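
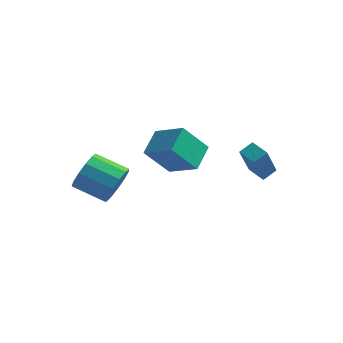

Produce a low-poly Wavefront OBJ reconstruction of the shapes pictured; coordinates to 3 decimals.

v -0.849 -3.227 2.719
v -0.524 -3.787 3.52
v -2.087 -3.773 4.162
v -2.411 -3.213 3.361
v -0.457 -3.231 3.671
v -2.02 -3.217 4.314
v -0.514 -2.674 3.52
v -2.077 -2.66 4.163
v -0.677 -2.292 3.115
v -2.24 -2.278 3.758
v -0.895 -2.207 2.584
v -2.458 -2.193 3.226
v -1.098 -2.446 2.095
v -2.661 -2.432 2.738
v -1.222 -2.933 1.805
v -2.785 -2.919 2.448
v -1.227 -3.513 1.804
v -2.79 -3.499 2.447
v -1.112 -4.003 2.094
v -2.675 -3.989 2.737
v -0.914 -4.246 2.582
v -2.477 -4.232 3.225
v -0.694 -4.166 3.114
v -2.257 -4.152 3.757
v -0.865 0.003 2.949
v -0.8 1.335 3.636
v 0.107 0.703 1.5
v 0.172 2.035 2.187
v 0.648 -0.475 3.733
v 0.713 0.857 4.42
v 1.62 0.225 2.284
v 1.685 1.557 2.971
v 4.22 1.86 1.158
v 4.087 0.769 2.924
v 3.381 2.333 1.387
v 3.248 1.242 3.153
v 4.652 2.438 1.547
v 4.519 1.347 3.313
v 3.813 2.911 1.776
v 3.68 1.82 3.542
f 2 1 5
f 2 5 3
f 3 5 6
f 3 6 4
f 5 1 7
f 5 7 6
f 6 7 8
f 6 8 4
f 7 1 9
f 7 9 8
f 8 9 10
f 8 10 4
f 9 1 11
f 9 11 10
f 10 11 12
f 10 12 4
f 11 1 13
f 11 13 12
f 12 13 14
f 12 14 4
f 13 1 15
f 13 15 14
f 14 15 16
f 14 16 4
f 15 1 17
f 15 17 16
f 16 17 18
f 16 18 4
f 17 1 19
f 17 19 18
f 18 19 20
f 18 20 4
f 19 1 21
f 19 21 20
f 20 21 22
f 20 22 4
f 21 1 23
f 21 23 22
f 22 23 24
f 22 24 4
f 23 1 2
f 23 2 24
f 24 2 3
f 24 3 4
f 26 28 25
f 29 26 25
f 25 28 27
f 27 29 25
f 26 32 28
f 30 26 29
f 30 32 26
f 28 32 27
f 31 29 27
f 27 32 31
f 31 30 29
f 32 30 31
f 34 36 33
f 37 34 33
f 33 36 35
f 35 37 33
f 34 40 36
f 38 34 37
f 38 40 34
f 36 40 35
f 39 37 35
f 35 40 39
f 39 38 37
f 40 38 39



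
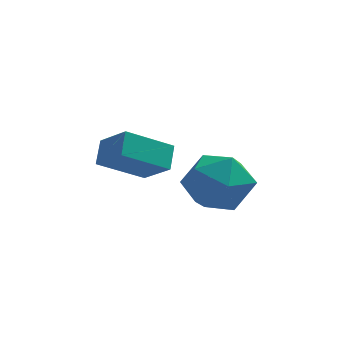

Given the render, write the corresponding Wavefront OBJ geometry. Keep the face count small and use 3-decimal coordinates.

v -0.347 2.942 -1.152
v 0.421 2.311 -0.481
v -0.323 3.574 -0.584
v 0.445 2.943 0.087
v 0.835 3.577 -1.907
v 1.603 2.946 -1.236
v 0.859 4.209 -1.339
v 1.627 3.578 -0.668
v 2.638 2.65 -1.36
v 3.526 2.243 -1.719
v 2.414 1.297 -0.381
v 3.302 0.89 -0.74
v 3.326 1.731 -0.127
v 3.464 2.567 -0.732
v 2.476 0.973 -1.368
v 2.614 1.809 -1.973
v 3.425 1.206 -1.725
v 3.951 1.675 -0.958
v 1.989 1.865 -1.142
v 2.515 2.334 -0.375
f 2 4 1
f 5 2 1
f 1 4 3
f 3 5 1
f 2 8 4
f 6 2 5
f 6 8 2
f 4 8 3
f 7 5 3
f 3 8 7
f 7 6 5
f 8 6 7
f 9 20 14
f 9 14 10
f 9 10 16
f 9 16 19
f 9 19 20
f 10 14 18
f 14 20 13
f 20 19 11
f 19 16 15
f 16 10 17
f 12 18 13
f 12 13 11
f 12 11 15
f 12 15 17
f 12 17 18
f 13 18 14
f 11 13 20
f 15 11 19
f 17 15 16
f 18 17 10



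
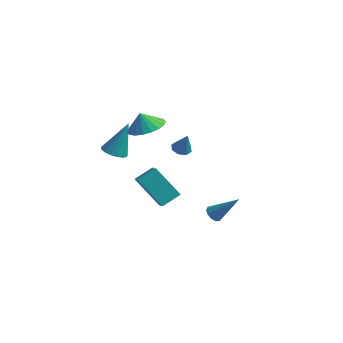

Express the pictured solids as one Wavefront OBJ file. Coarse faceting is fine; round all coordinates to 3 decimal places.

v 1.55 -0.612 -3.561
v 1.953 -0.732 -3.899
v 2.81 -0.208 -2.199
v 1.885 -0.407 -3.932
v 1.688 -0.161 -3.823
v 1.438 -0.086 -3.614
v 1.231 -0.213 -3.385
v 1.146 -0.492 -3.224
v 1.215 -0.817 -3.191
v 1.411 -1.064 -3.3
v 1.661 -1.138 -3.508
v 1.868 -1.011 -3.737
v -2.001 -1.357 2.687
v -1.3 -2.094 2.984
v -2.379 -1.343 3.613
v -1.071 -1.691 3.072
v -1.027 -1.222 3.083
v -1.175 -0.779 3.016
v -1.487 -0.451 2.884
v -1.901 -0.302 2.713
v -2.334 -0.362 2.536
v -2.702 -0.619 2.39
v -2.93 -1.022 2.303
v -2.975 -1.492 2.291
v -2.827 -1.935 2.358
v -2.515 -2.263 2.491
v -2.101 -2.412 2.662
v -1.668 -2.352 2.838
v -0.732 0.154 0.42
v -0.199 0.254 0.245
v -0.328 0.066 1.6
v -0.414 0.621 0.346
v -0.815 0.713 0.49
v -1.167 0.478 0.593
v -1.265 0.053 0.595
v -1.05 -0.313 0.494
v -0.649 -0.406 0.35
v -0.296 -0.171 0.247
v -3.96 0.904 -3.749
v -3.344 1.805 -3.204
v -2.343 0.673 -5.193
v -1.727 1.574 -4.647
v -2.993 -0.554 -2.433
v -2.377 0.347 -1.887
v -1.376 -0.785 -3.876
v -0.76 0.116 -3.331
v -3.697 -1.765 0.413
v -3.092 -1.428 0.124
v -3.263 -0.955 2.267
v -3.354 -1.187 0.08
v -3.695 -1.078 0.112
v -4.036 -1.126 0.213
v -4.299 -1.321 0.36
v -4.425 -1.617 0.519
v -4.384 -1.948 0.653
v -4.185 -2.236 0.732
v -3.875 -2.416 0.739
v -3.524 -2.448 0.67
v -3.213 -2.322 0.542
v -3.012 -2.069 0.385
v -2.969 -1.747 0.234
f 2 1 4
f 2 4 3
f 4 1 5
f 4 5 3
f 5 1 6
f 5 6 3
f 6 1 7
f 6 7 3
f 7 1 8
f 7 8 3
f 8 1 9
f 8 9 3
f 9 1 10
f 9 10 3
f 10 1 11
f 10 11 3
f 11 1 12
f 11 12 3
f 12 1 2
f 12 2 3
f 14 13 16
f 14 16 15
f 16 13 17
f 16 17 15
f 17 13 18
f 17 18 15
f 18 13 19
f 18 19 15
f 19 13 20
f 19 20 15
f 20 13 21
f 20 21 15
f 21 13 22
f 21 22 15
f 22 13 23
f 22 23 15
f 23 13 24
f 23 24 15
f 24 13 25
f 24 25 15
f 25 13 26
f 25 26 15
f 26 13 27
f 26 27 15
f 27 13 28
f 27 28 15
f 28 13 14
f 28 14 15
f 30 29 32
f 30 32 31
f 32 29 33
f 32 33 31
f 33 29 34
f 33 34 31
f 34 29 35
f 34 35 31
f 35 29 36
f 35 36 31
f 36 29 37
f 36 37 31
f 37 29 38
f 37 38 31
f 38 29 30
f 38 30 31
f 40 42 39
f 43 40 39
f 39 42 41
f 41 43 39
f 40 46 42
f 44 40 43
f 44 46 40
f 42 46 41
f 45 43 41
f 41 46 45
f 45 44 43
f 46 44 45
f 48 47 50
f 48 50 49
f 50 47 51
f 50 51 49
f 51 47 52
f 51 52 49
f 52 47 53
f 52 53 49
f 53 47 54
f 53 54 49
f 54 47 55
f 54 55 49
f 55 47 56
f 55 56 49
f 56 47 57
f 56 57 49
f 57 47 58
f 57 58 49
f 58 47 59
f 58 59 49
f 59 47 60
f 59 60 49
f 60 47 61
f 60 61 49
f 61 47 48
f 61 48 49



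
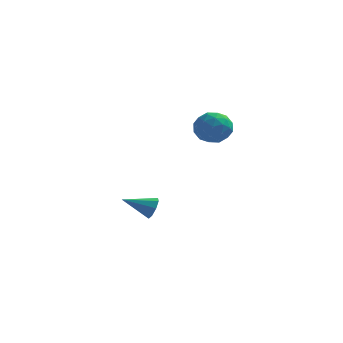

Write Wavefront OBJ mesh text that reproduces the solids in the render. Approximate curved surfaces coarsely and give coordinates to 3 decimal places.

v -0.871 1.203 -4.052
v -0.555 1 -3.426
v -2.469 0.817 -3.368
v -0.688 1.543 -3.432
v -0.929 1.886 -3.801
v -1.136 1.829 -4.317
v -1.188 1.405 -4.678
v -1.054 0.863 -4.671
v -0.813 0.52 -4.302
v -0.606 0.576 -3.786
v 1.685 -1.445 3.113
v 2.306 -0.651 3.449
v 3.034 -2.169 2.331
v 3.655 -1.375 2.667
v 3.264 -2.075 3.364
v 2.431 -1.628 3.847
v 2.909 -1.192 1.933
v 2.076 -0.745 2.416
v 3.062 -0.495 2.72
v 3.282 -1.041 3.604
v 2.058 -1.779 2.176
v 2.278 -2.325 3.06
v 1.877 -0.985 3.349
v 3.463 -1.835 2.431
v 3.233 -2.247 2.84
v 3.598 -1.781 3.038
v 1.951 -1.559 3.583
v 2.316 -1.092 3.781
v 2.879 -1.929 3.731
v 3.024 -1.728 1.999
v 3.389 -1.261 2.197
v 1.742 -1.039 2.742
v 2.107 -0.573 2.94
v 2.461 -0.891 2.049
v 2.687 -0.426 3.118
v 3.479 -0.852 2.659
v 3.041 -0.744 2.228
v 2.551 -0.481 2.512
v 2.816 -0.747 3.638
v 3.608 -1.173 3.179
v 3.379 -1.584 3.588
v 2.889 -1.321 3.872
v 3.26 -0.655 3.21
v 1.732 -1.647 2.601
v 2.524 -2.073 2.142
v 2.451 -1.499 1.908
v 1.961 -1.236 2.192
v 1.861 -1.968 3.121
v 2.653 -2.394 2.662
v 2.789 -2.339 3.268
v 2.299 -2.076 3.552
v 2.08 -2.165 2.57
f 2 1 4
f 2 4 3
f 4 1 5
f 4 5 3
f 5 1 6
f 5 6 3
f 6 1 7
f 6 7 3
f 7 1 8
f 7 8 3
f 8 1 9
f 8 9 3
f 9 1 10
f 9 10 3
f 10 1 2
f 10 2 3
f 11 48 27
f 48 22 51
f 27 51 16
f 48 51 27
f 11 27 23
f 27 16 28
f 23 28 12
f 27 28 23
f 11 23 32
f 23 12 33
f 32 33 18
f 23 33 32
f 11 32 44
f 32 18 47
f 44 47 21
f 32 47 44
f 11 44 48
f 44 21 52
f 48 52 22
f 44 52 48
f 12 28 39
f 28 16 42
f 39 42 20
f 28 42 39
f 16 51 29
f 51 22 50
f 29 50 15
f 51 50 29
f 22 52 49
f 52 21 45
f 49 45 13
f 52 45 49
f 21 47 46
f 47 18 34
f 46 34 17
f 47 34 46
f 18 33 38
f 33 12 35
f 38 35 19
f 33 35 38
f 14 40 26
f 40 20 41
f 26 41 15
f 40 41 26
f 14 26 24
f 26 15 25
f 24 25 13
f 26 25 24
f 14 24 31
f 24 13 30
f 31 30 17
f 24 30 31
f 14 31 36
f 31 17 37
f 36 37 19
f 31 37 36
f 14 36 40
f 36 19 43
f 40 43 20
f 36 43 40
f 15 41 29
f 41 20 42
f 29 42 16
f 41 42 29
f 13 25 49
f 25 15 50
f 49 50 22
f 25 50 49
f 17 30 46
f 30 13 45
f 46 45 21
f 30 45 46
f 19 37 38
f 37 17 34
f 38 34 18
f 37 34 38
f 20 43 39
f 43 19 35
f 39 35 12
f 43 35 39



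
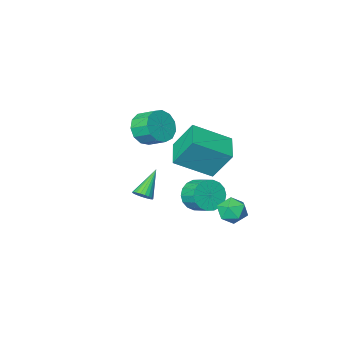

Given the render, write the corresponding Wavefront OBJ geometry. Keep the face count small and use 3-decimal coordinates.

v 1.978 1.902 -1.538
v 2.695 1.717 -0.976
v 2.578 2.712 -0.499
v 1.862 2.898 -1.062
v 2.878 1.895 -1.302
v 2.761 2.89 -0.825
v 2.882 2.074 -1.675
v 2.765 3.069 -1.198
v 2.708 2.219 -2.021
v 2.591 3.214 -1.544
v 2.389 2.301 -2.271
v 2.272 3.297 -1.795
v 1.988 2.305 -2.377
v 1.872 3.3 -1.9
v 1.586 2.228 -2.316
v 1.469 3.224 -1.839
v 1.262 2.088 -2.101
v 1.145 3.083 -1.624
v 1.079 1.91 -1.775
v 0.962 2.905 -1.298
v 1.075 1.731 -1.402
v 0.958 2.726 -0.925
v 1.249 1.586 -1.056
v 1.132 2.581 -0.579
v 1.568 1.503 -0.805
v 1.451 2.499 -0.329
v 1.968 1.5 -0.7
v 1.852 2.495 -0.223
v 2.371 1.576 -0.761
v 2.254 2.572 -0.284
v 1.298 4.595 -1.933
v 1.906 4.031 -2.074
v 0.434 3.589 -1.626
v 1.042 3.025 -1.767
v 1.091 3.537 -1.102
v 1.625 4.159 -1.292
v 0.715 3.461 -2.408
v 1.249 4.083 -2.598
v 1.545 3.33 -2.368
v 1.777 3.377 -1.561
v 0.563 4.243 -2.139
v 0.795 4.29 -1.332
v 2.752 -2.115 -3.514
v 3.165 -2.451 -3.308
v 1.628 -2.725 -2.246
v 3.197 -2.251 -3.184
v 3.152 -2.029 -3.117
v 3.038 -1.821 -3.118
v 2.875 -1.664 -3.188
v 2.69 -1.585 -3.314
v 2.516 -1.598 -3.474
v 2.383 -1.7 -3.642
v 2.314 -1.875 -3.787
v 2.32 -2.09 -3.885
v 2.401 -2.31 -3.918
v 2.543 -2.497 -3.882
v 2.721 -2.617 -3.782
v 2.904 -2.651 -3.636
v 3.061 -2.592 -3.468
v 3.856 0.201 2.75
v 4.415 0.766 2.194
v 4.023 1.665 2.714
v 3.464 1.099 3.27
v 3.94 0.712 1.93
v 3.548 1.611 2.45
v 3.438 0.495 1.926
v 3.046 1.394 2.446
v 3.069 0.185 2.183
v 2.677 1.084 2.704
v 2.949 -0.12 2.621
v 2.558 0.779 3.141
v 3.118 -0.323 3.099
v 2.726 0.576 3.62
v 3.521 -0.36 3.467
v 3.129 0.538 3.987
v 4.03 -0.219 3.607
v 3.638 0.679 4.127
v 4.484 0.055 3.475
v 4.092 0.954 3.995
v 4.738 0.375 3.112
v 4.347 1.274 3.633
v 4.713 0.641 2.635
v 4.321 1.539 3.155
v 0.495 2.612 2.302
v 2.236 1.875 3.368
v 1.28 3.963 1.956
v 3.02 3.226 3.022
v 1.12 1.854 0.758
v 2.86 1.117 1.824
v 1.904 3.205 0.412
v 3.645 2.468 1.478
f 2 1 5
f 2 5 3
f 3 5 6
f 3 6 4
f 5 1 7
f 5 7 6
f 6 7 8
f 6 8 4
f 7 1 9
f 7 9 8
f 8 9 10
f 8 10 4
f 9 1 11
f 9 11 10
f 10 11 12
f 10 12 4
f 11 1 13
f 11 13 12
f 12 13 14
f 12 14 4
f 13 1 15
f 13 15 14
f 14 15 16
f 14 16 4
f 15 1 17
f 15 17 16
f 16 17 18
f 16 18 4
f 17 1 19
f 17 19 18
f 18 19 20
f 18 20 4
f 19 1 21
f 19 21 20
f 20 21 22
f 20 22 4
f 21 1 23
f 21 23 22
f 22 23 24
f 22 24 4
f 23 1 25
f 23 25 24
f 24 25 26
f 24 26 4
f 25 1 27
f 25 27 26
f 26 27 28
f 26 28 4
f 27 1 29
f 27 29 28
f 28 29 30
f 28 30 4
f 29 1 2
f 29 2 30
f 30 2 3
f 30 3 4
f 31 42 36
f 31 36 32
f 31 32 38
f 31 38 41
f 31 41 42
f 32 36 40
f 36 42 35
f 42 41 33
f 41 38 37
f 38 32 39
f 34 40 35
f 34 35 33
f 34 33 37
f 34 37 39
f 34 39 40
f 35 40 36
f 33 35 42
f 37 33 41
f 39 37 38
f 40 39 32
f 44 43 46
f 44 46 45
f 46 43 47
f 46 47 45
f 47 43 48
f 47 48 45
f 48 43 49
f 48 49 45
f 49 43 50
f 49 50 45
f 50 43 51
f 50 51 45
f 51 43 52
f 51 52 45
f 52 43 53
f 52 53 45
f 53 43 54
f 53 54 45
f 54 43 55
f 54 55 45
f 55 43 56
f 55 56 45
f 56 43 57
f 56 57 45
f 57 43 58
f 57 58 45
f 58 43 59
f 58 59 45
f 59 43 44
f 59 44 45
f 61 60 64
f 61 64 62
f 62 64 65
f 62 65 63
f 64 60 66
f 64 66 65
f 65 66 67
f 65 67 63
f 66 60 68
f 66 68 67
f 67 68 69
f 67 69 63
f 68 60 70
f 68 70 69
f 69 70 71
f 69 71 63
f 70 60 72
f 70 72 71
f 71 72 73
f 71 73 63
f 72 60 74
f 72 74 73
f 73 74 75
f 73 75 63
f 74 60 76
f 74 76 75
f 75 76 77
f 75 77 63
f 76 60 78
f 76 78 77
f 77 78 79
f 77 79 63
f 78 60 80
f 78 80 79
f 79 80 81
f 79 81 63
f 80 60 82
f 80 82 81
f 81 82 83
f 81 83 63
f 82 60 61
f 82 61 83
f 83 61 62
f 83 62 63
f 85 87 84
f 88 85 84
f 84 87 86
f 86 88 84
f 85 91 87
f 89 85 88
f 89 91 85
f 87 91 86
f 90 88 86
f 86 91 90
f 90 89 88
f 91 89 90



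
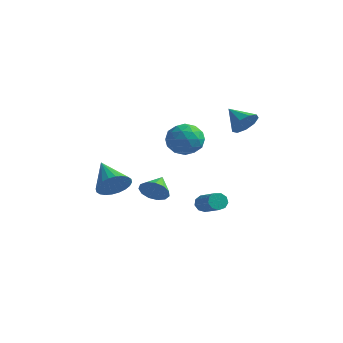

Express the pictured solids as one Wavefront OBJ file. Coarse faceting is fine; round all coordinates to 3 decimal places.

v -3.969 0.819 -0.419
v -3.451 1.673 -0.568
v -2.629 -0.053 -0.752
v -2.111 0.801 -0.901
v -2.421 0.554 0.027
v -3.249 1.093 0.233
v -2.831 0.527 -1.553
v -3.659 1.066 -1.347
v -2.748 1.492 -1.269
v -2.494 1.508 -0.292
v -3.586 0.112 -1.028
v -3.332 0.128 -0.051
v -3.828 1.323 -0.464
v -2.252 0.297 -0.856
v -2.434 0.152 -0.31
v -2.13 0.654 -0.398
v -3.709 0.982 0.007
v -3.404 1.483 -0.081
v -2.799 0.825 0.269
v -2.676 0.137 -1.239
v -2.371 0.638 -1.327
v -3.95 0.966 -0.922
v -3.646 1.468 -1.01
v -3.281 0.795 -1.589
v -3.11 1.718 -0.964
v -2.322 1.205 -1.16
v -2.745 1.045 -1.543
v -3.232 1.362 -1.422
v -2.96 1.728 -0.389
v -2.173 1.215 -0.585
v -2.355 1.07 -0.04
v -2.842 1.387 0.081
v -2.547 1.622 -0.802
v -3.907 0.405 -0.735
v -3.12 -0.108 -0.931
v -3.238 0.233 -1.401
v -3.725 0.55 -1.28
v -3.758 0.415 -0.16
v -2.97 -0.098 -0.356
v -2.848 0.258 0.102
v -3.335 0.575 0.223
v -3.533 -0.002 -0.518
v -1.065 -0.377 -4.018
v -0.768 -0.235 -4.407
v 0.503 -0.941 -3.692
v 0.205 -1.083 -3.302
v -0.768 0.012 -4.161
v 0.502 -0.694 -3.446
v -0.908 0.078 -3.848
v 0.362 -0.628 -3.133
v -1.121 -0.07 -3.614
v 0.149 -0.776 -2.899
v -1.308 -0.361 -3.57
v -0.038 -1.067 -2.854
v -1.382 -0.659 -3.734
v -0.111 -1.365 -3.019
v -1.307 -0.826 -4.032
v -0.036 -1.532 -3.316
v -1.119 -0.782 -4.322
v 0.152 -1.488 -3.607
v -0.906 -0.549 -4.47
v 0.365 -1.255 -3.755
v -0.328 1.893 0.634
v 0.034 1.669 1.3
v -1.432 2.107 1.306
v 0.093 2.202 1.227
v -0.045 2.589 0.877
v -0.315 2.651 0.413
v -0.591 2.358 0.053
v -0.744 1.847 -0.036
v -0.702 1.358 0.19
v -0.485 1.118 0.623
v -0.195 1.242 1.062
v -3.109 -1.572 -3.308
v -2.738 -1.198 -3.884
v -3.391 -0.528 -2.812
v -3.155 -1.248 -4.016
v -3.556 -1.4 -3.924
v -3.816 -1.607 -3.636
v -3.851 -1.803 -3.244
v -3.651 -1.926 -2.873
v -3.278 -1.936 -2.64
v -2.852 -1.831 -2.619
v -2.507 -1.643 -2.817
v -2.354 -1.433 -3.171
v -2.44 -1.267 -3.569
v -3.317 -4.354 -2.041
v -2.82 -4.349 -1.315
v -4.643 -3.606 -1.139
v -2.741 -4.044 -1.452
v -2.75 -3.786 -1.678
v -2.846 -3.615 -1.96
v -3.012 -3.556 -2.254
v -3.226 -3.618 -2.516
v -3.453 -3.793 -2.706
v -3.659 -4.053 -2.794
v -3.813 -4.359 -2.768
v -3.892 -4.663 -2.631
v -3.883 -4.921 -2.404
v -3.788 -5.092 -2.122
v -3.621 -5.151 -1.828
v -3.407 -5.089 -1.566
v -3.18 -4.914 -1.377
v -2.974 -4.654 -1.288
f 1 38 17
f 38 12 41
f 17 41 6
f 38 41 17
f 1 17 13
f 17 6 18
f 13 18 2
f 17 18 13
f 1 13 22
f 13 2 23
f 22 23 8
f 13 23 22
f 1 22 34
f 22 8 37
f 34 37 11
f 22 37 34
f 1 34 38
f 34 11 42
f 38 42 12
f 34 42 38
f 2 18 29
f 18 6 32
f 29 32 10
f 18 32 29
f 6 41 19
f 41 12 40
f 19 40 5
f 41 40 19
f 12 42 39
f 42 11 35
f 39 35 3
f 42 35 39
f 11 37 36
f 37 8 24
f 36 24 7
f 37 24 36
f 8 23 28
f 23 2 25
f 28 25 9
f 23 25 28
f 4 30 16
f 30 10 31
f 16 31 5
f 30 31 16
f 4 16 14
f 16 5 15
f 14 15 3
f 16 15 14
f 4 14 21
f 14 3 20
f 21 20 7
f 14 20 21
f 4 21 26
f 21 7 27
f 26 27 9
f 21 27 26
f 4 26 30
f 26 9 33
f 30 33 10
f 26 33 30
f 5 31 19
f 31 10 32
f 19 32 6
f 31 32 19
f 3 15 39
f 15 5 40
f 39 40 12
f 15 40 39
f 7 20 36
f 20 3 35
f 36 35 11
f 20 35 36
f 9 27 28
f 27 7 24
f 28 24 8
f 27 24 28
f 10 33 29
f 33 9 25
f 29 25 2
f 33 25 29
f 44 43 47
f 44 47 45
f 45 47 48
f 45 48 46
f 47 43 49
f 47 49 48
f 48 49 50
f 48 50 46
f 49 43 51
f 49 51 50
f 50 51 52
f 50 52 46
f 51 43 53
f 51 53 52
f 52 53 54
f 52 54 46
f 53 43 55
f 53 55 54
f 54 55 56
f 54 56 46
f 55 43 57
f 55 57 56
f 56 57 58
f 56 58 46
f 57 43 59
f 57 59 58
f 58 59 60
f 58 60 46
f 59 43 61
f 59 61 60
f 60 61 62
f 60 62 46
f 61 43 44
f 61 44 62
f 62 44 45
f 62 45 46
f 64 63 66
f 64 66 65
f 66 63 67
f 66 67 65
f 67 63 68
f 67 68 65
f 68 63 69
f 68 69 65
f 69 63 70
f 69 70 65
f 70 63 71
f 70 71 65
f 71 63 72
f 71 72 65
f 72 63 73
f 72 73 65
f 73 63 64
f 73 64 65
f 75 74 77
f 75 77 76
f 77 74 78
f 77 78 76
f 78 74 79
f 78 79 76
f 79 74 80
f 79 80 76
f 80 74 81
f 80 81 76
f 81 74 82
f 81 82 76
f 82 74 83
f 82 83 76
f 83 74 84
f 83 84 76
f 84 74 85
f 84 85 76
f 85 74 86
f 85 86 76
f 86 74 75
f 86 75 76
f 88 87 90
f 88 90 89
f 90 87 91
f 90 91 89
f 91 87 92
f 91 92 89
f 92 87 93
f 92 93 89
f 93 87 94
f 93 94 89
f 94 87 95
f 94 95 89
f 95 87 96
f 95 96 89
f 96 87 97
f 96 97 89
f 97 87 98
f 97 98 89
f 98 87 99
f 98 99 89
f 99 87 100
f 99 100 89
f 100 87 101
f 100 101 89
f 101 87 102
f 101 102 89
f 102 87 103
f 102 103 89
f 103 87 104
f 103 104 89
f 104 87 88
f 104 88 89



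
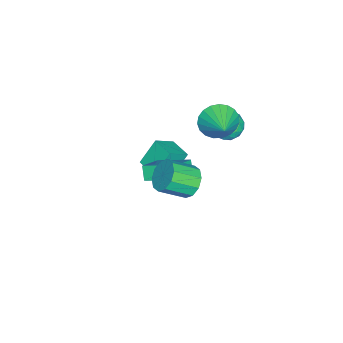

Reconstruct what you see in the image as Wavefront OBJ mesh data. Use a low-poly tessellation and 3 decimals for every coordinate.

v 2.304 0.286 1.073
v 3.039 0.285 0.519
v 3.71 -0.888 1.413
v 2.976 -0.886 1.967
v 3.135 0.658 0.937
v 3.806 -0.514 1.831
v 2.913 0.89 1.407
v 3.585 -0.283 2.301
v 2.459 0.89 1.749
v 3.131 -0.282 2.643
v 1.946 0.661 1.833
v 2.618 -0.512 2.727
v 1.57 0.288 1.627
v 2.241 -0.885 2.521
v 1.474 -0.086 1.209
v 2.145 -1.258 2.103
v 1.695 -0.317 0.739
v 2.367 -1.49 1.633
v 2.149 -0.318 0.397
v 2.821 -1.49 1.291
v 2.662 -0.088 0.313
v 3.334 -1.261 1.207
v -4.369 0.743 -0.081
v -3.738 1.08 0.555
v -3.242 -0.06 -0.775
v -2.611 0.277 -0.139
v -3.286 -0.341 0.139
v -3.983 0.155 0.568
v -2.997 0.865 -0.788
v -3.694 1.361 -0.359
v -2.89 1.155 0.118
v -3.068 0.41 0.69
v -3.912 0.61 -0.91
v -4.09 -0.135 -0.338
v -4.152 0.982 0.298
v -2.828 0.038 -0.518
v -3.225 -0.325 -0.354
v -2.853 -0.127 0.019
v -4.296 0.438 0.306
v -3.925 0.636 0.679
v -3.66 -0.199 0.435
v -3.055 0.384 -0.899
v -2.684 0.582 -0.526
v -4.127 1.147 -0.239
v -3.755 1.345 0.134
v -3.32 1.219 -0.655
v -3.283 1.224 0.414
v -2.621 0.752 0.006
v -2.848 1.098 -0.375
v -3.257 1.39 -0.122
v -3.388 0.786 0.751
v -2.726 0.314 0.343
v -3.122 -0.049 0.507
v -3.532 0.242 0.759
v -2.89 0.83 0.494
v -4.254 0.706 -0.563
v -3.592 0.234 -0.971
v -3.448 0.778 -0.979
v -3.858 1.069 -0.727
v -4.359 0.268 -0.226
v -3.697 -0.204 -0.634
v -3.723 -0.37 -0.098
v -4.132 -0.078 0.155
v -4.09 0.19 -0.714
v 0.959 -2.586 0.04
v 1.022 -0.814 0.751
v -0.331 -2.219 -0.758
v -0.267 -0.448 -0.046
v 1.447 -2.332 -0.634
v 1.511 -0.561 0.078
v 0.158 -1.966 -1.431
v 0.221 -0.194 -0.72
v -1.776 0.52 1.974
v -1.154 0.031 1.253
v -0.524 1.18 2.606
v -1.251 0.413 1.047
v -1.44 0.814 1.001
v -1.686 1.164 1.124
v -1.948 1.402 1.393
v -2.18 1.488 1.763
v -2.342 1.406 2.169
v -2.406 1.172 2.542
v -2.362 0.824 2.816
v -2.216 0.424 2.944
v -1.994 0.04 2.905
v -1.734 -0.26 2.705
v -1.481 -0.426 2.378
v -1.28 -0.428 1.982
v -1.164 -0.266 1.584
v -2.888 -3.999 -4.205
v -3.657 -3.375 -2.86
v -3.837 -3.317 -5.064
v -4.606 -2.693 -3.719
v -2.114 -2.967 -4.241
v -2.883 -2.343 -2.896
v -3.063 -2.285 -5.1
v -3.832 -1.661 -3.755
f 2 1 5
f 2 5 3
f 3 5 6
f 3 6 4
f 5 1 7
f 5 7 6
f 6 7 8
f 6 8 4
f 7 1 9
f 7 9 8
f 8 9 10
f 8 10 4
f 9 1 11
f 9 11 10
f 10 11 12
f 10 12 4
f 11 1 13
f 11 13 12
f 12 13 14
f 12 14 4
f 13 1 15
f 13 15 14
f 14 15 16
f 14 16 4
f 15 1 17
f 15 17 16
f 16 17 18
f 16 18 4
f 17 1 19
f 17 19 18
f 18 19 20
f 18 20 4
f 19 1 21
f 19 21 20
f 20 21 22
f 20 22 4
f 21 1 2
f 21 2 22
f 22 2 3
f 22 3 4
f 23 60 39
f 60 34 63
f 39 63 28
f 60 63 39
f 23 39 35
f 39 28 40
f 35 40 24
f 39 40 35
f 23 35 44
f 35 24 45
f 44 45 30
f 35 45 44
f 23 44 56
f 44 30 59
f 56 59 33
f 44 59 56
f 23 56 60
f 56 33 64
f 60 64 34
f 56 64 60
f 24 40 51
f 40 28 54
f 51 54 32
f 40 54 51
f 28 63 41
f 63 34 62
f 41 62 27
f 63 62 41
f 34 64 61
f 64 33 57
f 61 57 25
f 64 57 61
f 33 59 58
f 59 30 46
f 58 46 29
f 59 46 58
f 30 45 50
f 45 24 47
f 50 47 31
f 45 47 50
f 26 52 38
f 52 32 53
f 38 53 27
f 52 53 38
f 26 38 36
f 38 27 37
f 36 37 25
f 38 37 36
f 26 36 43
f 36 25 42
f 43 42 29
f 36 42 43
f 26 43 48
f 43 29 49
f 48 49 31
f 43 49 48
f 26 48 52
f 48 31 55
f 52 55 32
f 48 55 52
f 27 53 41
f 53 32 54
f 41 54 28
f 53 54 41
f 25 37 61
f 37 27 62
f 61 62 34
f 37 62 61
f 29 42 58
f 42 25 57
f 58 57 33
f 42 57 58
f 31 49 50
f 49 29 46
f 50 46 30
f 49 46 50
f 32 55 51
f 55 31 47
f 51 47 24
f 55 47 51
f 66 68 65
f 69 66 65
f 65 68 67
f 67 69 65
f 66 72 68
f 70 66 69
f 70 72 66
f 68 72 67
f 71 69 67
f 67 72 71
f 71 70 69
f 72 70 71
f 74 73 76
f 74 76 75
f 76 73 77
f 76 77 75
f 77 73 78
f 77 78 75
f 78 73 79
f 78 79 75
f 79 73 80
f 79 80 75
f 80 73 81
f 80 81 75
f 81 73 82
f 81 82 75
f 82 73 83
f 82 83 75
f 83 73 84
f 83 84 75
f 84 73 85
f 84 85 75
f 85 73 86
f 85 86 75
f 86 73 87
f 86 87 75
f 87 73 88
f 87 88 75
f 88 73 89
f 88 89 75
f 89 73 74
f 89 74 75
f 91 93 90
f 94 91 90
f 90 93 92
f 92 94 90
f 91 97 93
f 95 91 94
f 95 97 91
f 93 97 92
f 96 94 92
f 92 97 96
f 96 95 94
f 97 95 96



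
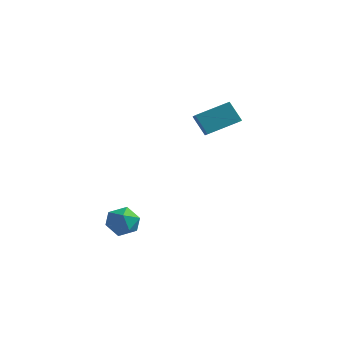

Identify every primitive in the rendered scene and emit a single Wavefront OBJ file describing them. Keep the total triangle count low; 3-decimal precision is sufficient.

v 2.064 -3.322 -2.838
v 2.439 -2.997 -2.294
v 2.241 -4.383 -2.326
v 2.616 -4.058 -1.782
v 1.89 -3.953 -1.843
v 1.78 -3.297 -2.159
v 2.9 -4.083 -2.461
v 2.79 -3.427 -2.777
v 2.955 -3.467 -2.061
v 2.331 -3.387 -1.679
v 2.349 -3.993 -2.941
v 1.725 -3.913 -2.559
v 3.083 0.795 0.741
v 2.498 0.836 1.587
v 3.952 1.846 1.29
v 3.367 1.887 2.137
v 3.593 0.173 1.123
v 3.008 0.214 1.97
v 4.462 1.224 1.673
v 3.877 1.265 2.519
f 1 12 6
f 1 6 2
f 1 2 8
f 1 8 11
f 1 11 12
f 2 6 10
f 6 12 5
f 12 11 3
f 11 8 7
f 8 2 9
f 4 10 5
f 4 5 3
f 4 3 7
f 4 7 9
f 4 9 10
f 5 10 6
f 3 5 12
f 7 3 11
f 9 7 8
f 10 9 2
f 14 16 13
f 17 14 13
f 13 16 15
f 15 17 13
f 14 20 16
f 18 14 17
f 18 20 14
f 16 20 15
f 19 17 15
f 15 20 19
f 19 18 17
f 20 18 19



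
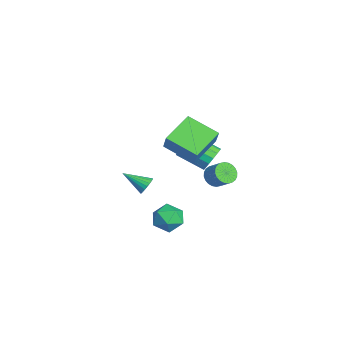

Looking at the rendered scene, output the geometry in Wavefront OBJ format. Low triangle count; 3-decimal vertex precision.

v -3.255 0.133 -0.068
v -2.538 0.164 1.076
v -2.025 1.684 -0.881
v -1.308 1.715 0.262
v -1.892 -1.375 -0.882
v -1.175 -1.344 0.261
v -0.662 0.176 -1.696
v 0.055 0.207 -0.552
v 2.241 0.787 -0.875
v 2.628 1.042 -1.44
v 3.345 1.527 -0.729
v 2.959 1.273 -0.165
v 2.443 1.255 -1.398
v 3.161 1.74 -0.688
v 2.228 1.396 -1.277
v 2.945 1.882 -0.567
v 2.014 1.445 -1.095
v 2.732 1.931 -0.385
v 1.835 1.394 -0.88
v 2.553 1.879 -0.17
v 1.718 1.25 -0.663
v 2.436 1.736 0.047
v 1.681 1.036 -0.479
v 2.398 1.522 0.231
v 1.729 0.784 -0.355
v 2.446 1.27 0.355
v 1.855 0.533 -0.311
v 2.572 1.018 0.4
v 2.039 0.32 -0.352
v 2.757 0.805 0.358
v 2.255 0.178 -0.473
v 2.972 0.664 0.237
v 2.468 0.129 -0.655
v 3.186 0.615 0.055
v 2.647 0.181 -0.87
v 3.365 0.666 -0.16
v 2.764 0.324 -1.087
v 3.482 0.81 -0.377
v 2.802 0.538 -1.271
v 3.519 1.024 -0.561
v 2.754 0.79 -1.395
v 3.471 1.276 -0.685
v 2.901 -1.897 -3.059
v 3.499 -1.221 -2.607
v 4.141 -2.959 -3.113
v 4.739 -2.283 -2.661
v 3.984 -2.712 -2.147
v 3.217 -2.055 -2.114
v 4.423 -2.125 -3.606
v 3.656 -1.468 -3.573
v 4.44 -1.362 -2.946
v 4.168 -1.725 -2.044
v 3.472 -2.455 -3.676
v 3.2 -2.818 -2.774
v -2.963 1.684 -3.042
v -2.547 1.897 -2.273
v -3.421 0.408 -1.389
v -3.837 0.196 -2.158
v -2.946 2.137 -2.264
v -3.821 0.648 -1.38
v -3.35 2.255 -2.464
v -4.224 0.766 -1.58
v -3.65 2.221 -2.819
v -4.525 0.732 -1.934
v -3.766 2.043 -3.233
v -4.64 0.554 -2.349
v -3.667 1.769 -3.597
v -4.541 0.28 -2.712
v -3.379 1.472 -3.811
v -4.253 -0.017 -2.927
v -2.979 1.232 -3.82
v -3.854 -0.257 -2.936
v -2.576 1.114 -3.62
v -3.45 -0.375 -2.736
v -2.275 1.148 -3.266
v -3.15 -0.341 -2.381
v -2.16 1.326 -2.851
v -3.034 -0.163 -1.967
v -2.259 1.6 -2.488
v -3.133 0.111 -1.603
v 2.158 -2.976 -1.294
v 2.672 -3.024 -0.968
v 1.542 -4.224 -0.506
v 2.533 -2.866 -0.825
v 2.33 -2.727 -0.764
v 2.097 -2.631 -0.795
v 1.875 -2.594 -0.911
v 1.702 -2.624 -1.094
v 1.607 -2.715 -1.311
v 1.608 -2.85 -1.526
v 1.704 -3.008 -1.7
v 1.879 -3.159 -1.804
v 2.102 -3.279 -1.82
v 2.334 -3.347 -1.745
v 2.537 -3.35 -1.592
v 2.673 -3.289 -1.387
v 2.721 -3.173 -1.166
f 2 4 1
f 5 2 1
f 1 4 3
f 3 5 1
f 2 8 4
f 6 2 5
f 6 8 2
f 4 8 3
f 7 5 3
f 3 8 7
f 7 6 5
f 8 6 7
f 10 9 13
f 10 13 11
f 11 13 14
f 11 14 12
f 13 9 15
f 13 15 14
f 14 15 16
f 14 16 12
f 15 9 17
f 15 17 16
f 16 17 18
f 16 18 12
f 17 9 19
f 17 19 18
f 18 19 20
f 18 20 12
f 19 9 21
f 19 21 20
f 20 21 22
f 20 22 12
f 21 9 23
f 21 23 22
f 22 23 24
f 22 24 12
f 23 9 25
f 23 25 24
f 24 25 26
f 24 26 12
f 25 9 27
f 25 27 26
f 26 27 28
f 26 28 12
f 27 9 29
f 27 29 28
f 28 29 30
f 28 30 12
f 29 9 31
f 29 31 30
f 30 31 32
f 30 32 12
f 31 9 33
f 31 33 32
f 32 33 34
f 32 34 12
f 33 9 35
f 33 35 34
f 34 35 36
f 34 36 12
f 35 9 37
f 35 37 36
f 36 37 38
f 36 38 12
f 37 9 39
f 37 39 38
f 38 39 40
f 38 40 12
f 39 9 41
f 39 41 40
f 40 41 42
f 40 42 12
f 41 9 10
f 41 10 42
f 42 10 11
f 42 11 12
f 43 54 48
f 43 48 44
f 43 44 50
f 43 50 53
f 43 53 54
f 44 48 52
f 48 54 47
f 54 53 45
f 53 50 49
f 50 44 51
f 46 52 47
f 46 47 45
f 46 45 49
f 46 49 51
f 46 51 52
f 47 52 48
f 45 47 54
f 49 45 53
f 51 49 50
f 52 51 44
f 56 55 59
f 56 59 57
f 57 59 60
f 57 60 58
f 59 55 61
f 59 61 60
f 60 61 62
f 60 62 58
f 61 55 63
f 61 63 62
f 62 63 64
f 62 64 58
f 63 55 65
f 63 65 64
f 64 65 66
f 64 66 58
f 65 55 67
f 65 67 66
f 66 67 68
f 66 68 58
f 67 55 69
f 67 69 68
f 68 69 70
f 68 70 58
f 69 55 71
f 69 71 70
f 70 71 72
f 70 72 58
f 71 55 73
f 71 73 72
f 72 73 74
f 72 74 58
f 73 55 75
f 73 75 74
f 74 75 76
f 74 76 58
f 75 55 77
f 75 77 76
f 76 77 78
f 76 78 58
f 77 55 79
f 77 79 78
f 78 79 80
f 78 80 58
f 79 55 56
f 79 56 80
f 80 56 57
f 80 57 58
f 82 81 84
f 82 84 83
f 84 81 85
f 84 85 83
f 85 81 86
f 85 86 83
f 86 81 87
f 86 87 83
f 87 81 88
f 87 88 83
f 88 81 89
f 88 89 83
f 89 81 90
f 89 90 83
f 90 81 91
f 90 91 83
f 91 81 92
f 91 92 83
f 92 81 93
f 92 93 83
f 93 81 94
f 93 94 83
f 94 81 95
f 94 95 83
f 95 81 96
f 95 96 83
f 96 81 97
f 96 97 83
f 97 81 82
f 97 82 83



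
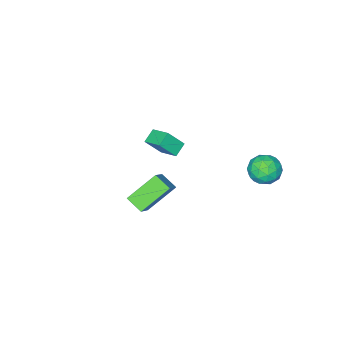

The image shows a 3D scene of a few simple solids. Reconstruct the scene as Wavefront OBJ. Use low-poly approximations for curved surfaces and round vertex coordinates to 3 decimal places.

v -2.345 -4.387 -2.183
v -1.653 -4.838 -1.205
v -2.322 -3.237 -1.67
v -1.629 -3.688 -0.692
v -1.631 -4.212 -2.608
v -0.938 -4.663 -1.63
v -1.607 -3.062 -2.095
v -0.915 -3.513 -1.117
v -3.172 2.108 -1.453
v -2.518 2.334 -0.856
v -3.602 1.006 -0.564
v -2.948 1.232 0.033
v -3.663 1.788 -0.094
v -3.397 2.469 -0.643
v -2.723 0.871 -0.777
v -2.457 1.552 -1.326
v -2.24 1.57 -0.437
v -2.821 2.137 -0.016
v -3.299 1.203 -1.404
v -3.88 1.77 -0.983
v -2.807 2.318 -1.232
v -3.313 1.022 -0.188
v -3.733 1.349 -0.262
v -3.349 1.482 0.089
v -3.324 2.397 -1.108
v -2.939 2.53 -0.756
v -3.613 2.209 -0.309
v -3.181 0.81 -0.664
v -2.796 0.943 -0.312
v -2.771 1.858 -1.509
v -2.387 1.991 -1.158
v -2.507 1.131 -1.111
v -2.259 2.002 -0.635
v -2.512 1.354 -0.113
v -2.38 1.141 -0.589
v -2.223 1.542 -0.912
v -2.601 2.335 -0.387
v -2.854 1.687 0.135
v -3.274 2.013 0.06
v -3.118 2.414 -0.263
v -2.438 1.885 -0.142
v -3.266 1.653 -1.555
v -3.519 1.005 -1.033
v -3.002 0.926 -1.157
v -2.846 1.327 -1.48
v -3.608 1.986 -1.307
v -3.861 1.338 -0.785
v -3.897 1.798 -0.508
v -3.74 2.199 -0.831
v -3.682 1.455 -1.278
v 1.711 0.619 0.266
v 1.811 -0.252 0.703
v 2.614 1.193 1.199
v 2.714 0.322 1.637
v 3.126 0.218 -0.857
v 3.226 -0.653 -0.419
v 4.029 0.792 0.077
v 4.129 -0.079 0.514
f 2 4 1
f 5 2 1
f 1 4 3
f 3 5 1
f 2 8 4
f 6 2 5
f 6 8 2
f 4 8 3
f 7 5 3
f 3 8 7
f 7 6 5
f 8 6 7
f 9 46 25
f 46 20 49
f 25 49 14
f 46 49 25
f 9 25 21
f 25 14 26
f 21 26 10
f 25 26 21
f 9 21 30
f 21 10 31
f 30 31 16
f 21 31 30
f 9 30 42
f 30 16 45
f 42 45 19
f 30 45 42
f 9 42 46
f 42 19 50
f 46 50 20
f 42 50 46
f 10 26 37
f 26 14 40
f 37 40 18
f 26 40 37
f 14 49 27
f 49 20 48
f 27 48 13
f 49 48 27
f 20 50 47
f 50 19 43
f 47 43 11
f 50 43 47
f 19 45 44
f 45 16 32
f 44 32 15
f 45 32 44
f 16 31 36
f 31 10 33
f 36 33 17
f 31 33 36
f 12 38 24
f 38 18 39
f 24 39 13
f 38 39 24
f 12 24 22
f 24 13 23
f 22 23 11
f 24 23 22
f 12 22 29
f 22 11 28
f 29 28 15
f 22 28 29
f 12 29 34
f 29 15 35
f 34 35 17
f 29 35 34
f 12 34 38
f 34 17 41
f 38 41 18
f 34 41 38
f 13 39 27
f 39 18 40
f 27 40 14
f 39 40 27
f 11 23 47
f 23 13 48
f 47 48 20
f 23 48 47
f 15 28 44
f 28 11 43
f 44 43 19
f 28 43 44
f 17 35 36
f 35 15 32
f 36 32 16
f 35 32 36
f 18 41 37
f 41 17 33
f 37 33 10
f 41 33 37
f 52 54 51
f 55 52 51
f 51 54 53
f 53 55 51
f 52 58 54
f 56 52 55
f 56 58 52
f 54 58 53
f 57 55 53
f 53 58 57
f 57 56 55
f 58 56 57



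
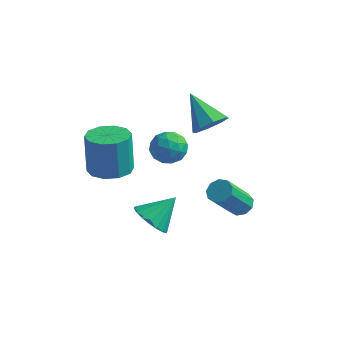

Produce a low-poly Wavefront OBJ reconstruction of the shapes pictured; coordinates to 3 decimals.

v -3.21 -2.481 1.63
v -2.229 -2.536 1.748
v -2.448 -2.274 3.689
v -3.43 -2.219 3.57
v -2.375 -1.95 1.653
v -2.595 -1.688 3.593
v -2.84 -1.566 1.548
v -3.06 -1.304 3.488
v -3.447 -1.532 1.475
v -3.667 -1.27 3.415
v -3.963 -1.861 1.461
v -4.183 -1.599 3.401
v -4.192 -2.426 1.511
v -4.411 -2.164 3.452
v -4.045 -3.012 1.607
v -4.265 -2.75 3.547
v -3.58 -3.396 1.712
v -3.8 -3.134 3.652
v -2.973 -3.43 1.785
v -3.193 -3.168 3.725
v -2.457 -3.101 1.799
v -2.677 -2.839 3.739
v -1.066 2.693 1.588
v -0.533 3.389 1.793
v -2.434 3.387 2.792
v -0.941 3.52 1.254
v -1.422 3.166 0.91
v -1.695 2.536 0.964
v -1.599 1.998 1.383
v -1.191 1.867 1.922
v -0.709 2.22 2.266
v -0.437 2.851 2.212
v 0.842 1.815 -2.433
v 1.351 2.047 -2.122
v 0.887 0.838 -0.456
v 0.378 0.605 -0.767
v 0.999 2.295 -2.04
v 0.535 1.086 -0.375
v 0.574 2.318 -2.142
v 0.11 1.109 -0.476
v 0.274 2.105 -2.38
v -0.19 0.896 -0.714
v 0.24 1.757 -2.643
v -0.224 0.548 -0.977
v 0.488 1.435 -2.807
v 0.023 0.226 -1.141
v 0.901 1.291 -2.796
v 0.437 0.082 -1.131
v 1.287 1.392 -2.616
v 0.822 0.183 -0.95
v 1.464 1.691 -2.349
v 1 0.482 -0.684
v -3.795 3.108 -1.518
v -3.336 3.749 -1.034
v -3.144 2.031 -0.706
v -2.685 2.672 -0.222
v -3.602 2.588 -0.127
v -4.004 3.254 -0.628
v -2.476 2.526 -1.112
v -2.878 3.192 -1.613
v -2.521 3.39 -0.783
v -3.217 3.428 -0.174
v -3.263 2.352 -1.566
v -3.959 2.39 -0.957
v -3.622 3.523 -1.347
v -2.858 2.257 -0.393
v -3.396 2.208 -0.337
v -3.127 2.585 -0.052
v -4.015 3.232 -1.108
v -3.745 3.609 -0.824
v -3.902 2.927 -0.291
v -2.735 2.171 -0.916
v -2.465 2.548 -0.632
v -3.353 3.195 -1.688
v -3.084 3.572 -1.403
v -2.578 2.853 -1.449
v -2.874 3.689 -0.915
v -2.491 3.056 -0.438
v -2.368 2.97 -0.961
v -2.605 3.361 -1.256
v -3.283 3.712 -0.557
v -2.9 3.079 -0.08
v -3.439 3.029 -0.024
v -3.675 3.42 -0.319
v -2.804 3.5 -0.41
v -3.58 2.701 -1.66
v -3.197 2.068 -1.183
v -2.805 2.36 -1.421
v -3.041 2.751 -1.716
v -3.989 2.724 -1.302
v -3.606 2.091 -0.825
v -3.875 2.419 -0.484
v -4.112 2.81 -0.779
v -3.676 2.28 -1.33
v -1.593 -1.986 -1.511
v -1.159 -1.526 -2.234
v -0.887 -1.014 -0.469
v -1.525 -1.309 -2.188
v -1.904 -1.226 -2.009
v -2.221 -1.293 -1.731
v -2.414 -1.498 -1.409
v -2.444 -1.799 -1.108
v -2.306 -2.138 -0.886
v -2.027 -2.446 -0.789
v -1.661 -2.663 -0.834
v -1.283 -2.746 -1.013
v -0.965 -2.678 -1.291
v -0.772 -2.473 -1.613
v -0.742 -2.172 -1.914
v -0.88 -1.834 -2.136
f 2 1 5
f 2 5 3
f 3 5 6
f 3 6 4
f 5 1 7
f 5 7 6
f 6 7 8
f 6 8 4
f 7 1 9
f 7 9 8
f 8 9 10
f 8 10 4
f 9 1 11
f 9 11 10
f 10 11 12
f 10 12 4
f 11 1 13
f 11 13 12
f 12 13 14
f 12 14 4
f 13 1 15
f 13 15 14
f 14 15 16
f 14 16 4
f 15 1 17
f 15 17 16
f 16 17 18
f 16 18 4
f 17 1 19
f 17 19 18
f 18 19 20
f 18 20 4
f 19 1 21
f 19 21 20
f 20 21 22
f 20 22 4
f 21 1 2
f 21 2 22
f 22 2 3
f 22 3 4
f 24 23 26
f 24 26 25
f 26 23 27
f 26 27 25
f 27 23 28
f 27 28 25
f 28 23 29
f 28 29 25
f 29 23 30
f 29 30 25
f 30 23 31
f 30 31 25
f 31 23 32
f 31 32 25
f 32 23 24
f 32 24 25
f 34 33 37
f 34 37 35
f 35 37 38
f 35 38 36
f 37 33 39
f 37 39 38
f 38 39 40
f 38 40 36
f 39 33 41
f 39 41 40
f 40 41 42
f 40 42 36
f 41 33 43
f 41 43 42
f 42 43 44
f 42 44 36
f 43 33 45
f 43 45 44
f 44 45 46
f 44 46 36
f 45 33 47
f 45 47 46
f 46 47 48
f 46 48 36
f 47 33 49
f 47 49 48
f 48 49 50
f 48 50 36
f 49 33 51
f 49 51 50
f 50 51 52
f 50 52 36
f 51 33 34
f 51 34 52
f 52 34 35
f 52 35 36
f 53 90 69
f 90 64 93
f 69 93 58
f 90 93 69
f 53 69 65
f 69 58 70
f 65 70 54
f 69 70 65
f 53 65 74
f 65 54 75
f 74 75 60
f 65 75 74
f 53 74 86
f 74 60 89
f 86 89 63
f 74 89 86
f 53 86 90
f 86 63 94
f 90 94 64
f 86 94 90
f 54 70 81
f 70 58 84
f 81 84 62
f 70 84 81
f 58 93 71
f 93 64 92
f 71 92 57
f 93 92 71
f 64 94 91
f 94 63 87
f 91 87 55
f 94 87 91
f 63 89 88
f 89 60 76
f 88 76 59
f 89 76 88
f 60 75 80
f 75 54 77
f 80 77 61
f 75 77 80
f 56 82 68
f 82 62 83
f 68 83 57
f 82 83 68
f 56 68 66
f 68 57 67
f 66 67 55
f 68 67 66
f 56 66 73
f 66 55 72
f 73 72 59
f 66 72 73
f 56 73 78
f 73 59 79
f 78 79 61
f 73 79 78
f 56 78 82
f 78 61 85
f 82 85 62
f 78 85 82
f 57 83 71
f 83 62 84
f 71 84 58
f 83 84 71
f 55 67 91
f 67 57 92
f 91 92 64
f 67 92 91
f 59 72 88
f 72 55 87
f 88 87 63
f 72 87 88
f 61 79 80
f 79 59 76
f 80 76 60
f 79 76 80
f 62 85 81
f 85 61 77
f 81 77 54
f 85 77 81
f 96 95 98
f 96 98 97
f 98 95 99
f 98 99 97
f 99 95 100
f 99 100 97
f 100 95 101
f 100 101 97
f 101 95 102
f 101 102 97
f 102 95 103
f 102 103 97
f 103 95 104
f 103 104 97
f 104 95 105
f 104 105 97
f 105 95 106
f 105 106 97
f 106 95 107
f 106 107 97
f 107 95 108
f 107 108 97
f 108 95 109
f 108 109 97
f 109 95 110
f 109 110 97
f 110 95 96
f 110 96 97



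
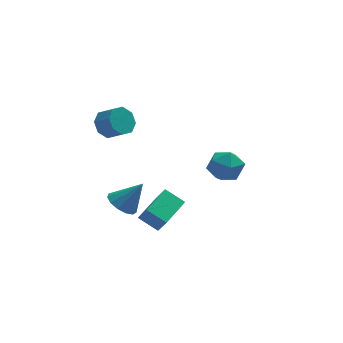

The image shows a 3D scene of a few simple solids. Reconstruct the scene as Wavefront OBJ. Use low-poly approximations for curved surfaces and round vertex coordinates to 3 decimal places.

v -3.205 0.022 -4.237
v -2.646 0.74 -4.652
v -2.035 -0.002 -2.703
v -3.041 1.003 -4.347
v -3.487 0.954 -4.007
v -3.844 0.609 -3.74
v -3.999 0.079 -3.631
v -3.901 -0.47 -3.714
v -3.583 -0.862 -3.964
v -3.144 -0.974 -4.3
v -2.725 -0.769 -4.616
v -2.459 -0.313 -4.812
v -2.429 0.25 -4.826
v -2.919 -3.937 -2.5
v -2.552 -4.423 -1.548
v -1.648 -2.348 -2.181
v -1.281 -2.833 -1.229
v -1.959 -4.567 -3.191
v -1.592 -5.052 -2.239
v -0.688 -2.977 -2.872
v -0.321 -3.463 -1.92
v -3.984 -0.52 2.705
v -3.534 -0.806 1.931
v -2.826 -1.506 2.601
v -3.276 -1.22 3.375
v -3.234 -0.221 2.224
v -2.526 -0.922 2.894
v -3.373 0.188 2.799
v -2.665 -0.512 3.469
v -3.87 0.183 3.319
v -3.162 -0.517 3.989
v -4.434 -0.234 3.479
v -3.726 -0.934 4.149
v -4.734 -0.818 3.186
v -4.026 -1.519 3.856
v -4.595 -1.228 2.611
v -3.887 -1.928 3.281
v -4.098 -1.223 2.091
v -3.39 -1.923 2.761
v 2.285 1.554 -1.736
v 3.429 1.517 -2.014
v 2.011 -0.097 -2.646
v 3.155 -0.134 -2.924
v 2.816 -0.275 -1.805
v 2.985 0.746 -1.242
v 2.455 0.674 -3.418
v 2.624 1.695 -2.855
v 3.534 0.974 -3.053
v 3.757 0.387 -2.056
v 1.683 1.033 -2.604
v 1.906 0.446 -1.607
f 2 1 4
f 2 4 3
f 4 1 5
f 4 5 3
f 5 1 6
f 5 6 3
f 6 1 7
f 6 7 3
f 7 1 8
f 7 8 3
f 8 1 9
f 8 9 3
f 9 1 10
f 9 10 3
f 10 1 11
f 10 11 3
f 11 1 12
f 11 12 3
f 12 1 13
f 12 13 3
f 13 1 2
f 13 2 3
f 15 17 14
f 18 15 14
f 14 17 16
f 16 18 14
f 15 21 17
f 19 15 18
f 19 21 15
f 17 21 16
f 20 18 16
f 16 21 20
f 20 19 18
f 21 19 20
f 23 22 26
f 23 26 24
f 24 26 27
f 24 27 25
f 26 22 28
f 26 28 27
f 27 28 29
f 27 29 25
f 28 22 30
f 28 30 29
f 29 30 31
f 29 31 25
f 30 22 32
f 30 32 31
f 31 32 33
f 31 33 25
f 32 22 34
f 32 34 33
f 33 34 35
f 33 35 25
f 34 22 36
f 34 36 35
f 35 36 37
f 35 37 25
f 36 22 38
f 36 38 37
f 37 38 39
f 37 39 25
f 38 22 23
f 38 23 39
f 39 23 24
f 39 24 25
f 40 51 45
f 40 45 41
f 40 41 47
f 40 47 50
f 40 50 51
f 41 45 49
f 45 51 44
f 51 50 42
f 50 47 46
f 47 41 48
f 43 49 44
f 43 44 42
f 43 42 46
f 43 46 48
f 43 48 49
f 44 49 45
f 42 44 51
f 46 42 50
f 48 46 47
f 49 48 41



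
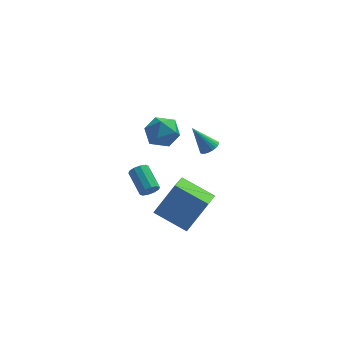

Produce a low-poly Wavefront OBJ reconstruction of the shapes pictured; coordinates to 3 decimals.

v -0.128 3.709 -0.906
v 0.177 3.286 -0.61
v -1.032 4.031 0.486
v 0.309 3.475 -0.568
v 0.374 3.699 -0.577
v 0.363 3.925 -0.636
v 0.277 4.119 -0.737
v 0.13 4.249 -0.863
v -0.057 4.298 -0.996
v -0.255 4.257 -1.115
v -0.433 4.133 -1.202
v -0.565 3.944 -1.244
v -0.63 3.719 -1.234
v -0.619 3.493 -1.175
v -0.533 3.3 -1.074
v -0.385 3.169 -0.948
v -0.199 3.12 -0.815
v -0.001 3.161 -0.697
v -3.359 3.751 0.589
v -2.349 4.05 0.724
v -2.991 2.21 1.256
v -1.981 2.509 1.391
v -2.748 2.948 1.98
v -2.975 3.9 1.568
v -2.365 2.36 0.412
v -2.592 3.312 -0
v -1.735 3.19 0.614
v -1.971 3.554 1.584
v -3.369 2.706 0.396
v -3.605 3.07 1.366
v -3.712 -3.949 2.212
v -3.361 -4.017 2.603
v -3.856 -2.799 3.259
v -4.208 -2.731 2.868
v -3.22 -3.835 2.371
v -3.715 -2.616 3.027
v -3.267 -3.696 2.078
v -3.762 -2.477 2.734
v -3.484 -3.654 1.836
v -3.979 -2.435 2.492
v -3.788 -3.725 1.738
v -4.283 -2.506 2.394
v -4.064 -3.881 1.821
v -4.559 -2.663 2.477
v -4.205 -4.064 2.053
v -4.7 -2.845 2.709
v -4.158 -4.203 2.346
v -4.653 -2.984 3.002
v -3.941 -4.245 2.588
v -4.436 -3.026 3.244
v -3.637 -4.174 2.686
v -4.132 -2.955 3.342
v -1.868 -3.389 -1.557
v -3.473 -2.522 -0.737
v -1.418 -2.098 -2.04
v -3.023 -1.231 -1.22
v -0.777 -3.089 0.26
v -2.382 -2.222 1.08
v -0.327 -1.798 -0.223
v -1.932 -0.931 0.597
f 2 1 4
f 2 4 3
f 4 1 5
f 4 5 3
f 5 1 6
f 5 6 3
f 6 1 7
f 6 7 3
f 7 1 8
f 7 8 3
f 8 1 9
f 8 9 3
f 9 1 10
f 9 10 3
f 10 1 11
f 10 11 3
f 11 1 12
f 11 12 3
f 12 1 13
f 12 13 3
f 13 1 14
f 13 14 3
f 14 1 15
f 14 15 3
f 15 1 16
f 15 16 3
f 16 1 17
f 16 17 3
f 17 1 18
f 17 18 3
f 18 1 2
f 18 2 3
f 19 30 24
f 19 24 20
f 19 20 26
f 19 26 29
f 19 29 30
f 20 24 28
f 24 30 23
f 30 29 21
f 29 26 25
f 26 20 27
f 22 28 23
f 22 23 21
f 22 21 25
f 22 25 27
f 22 27 28
f 23 28 24
f 21 23 30
f 25 21 29
f 27 25 26
f 28 27 20
f 32 31 35
f 32 35 33
f 33 35 36
f 33 36 34
f 35 31 37
f 35 37 36
f 36 37 38
f 36 38 34
f 37 31 39
f 37 39 38
f 38 39 40
f 38 40 34
f 39 31 41
f 39 41 40
f 40 41 42
f 40 42 34
f 41 31 43
f 41 43 42
f 42 43 44
f 42 44 34
f 43 31 45
f 43 45 44
f 44 45 46
f 44 46 34
f 45 31 47
f 45 47 46
f 46 47 48
f 46 48 34
f 47 31 49
f 47 49 48
f 48 49 50
f 48 50 34
f 49 31 51
f 49 51 50
f 50 51 52
f 50 52 34
f 51 31 32
f 51 32 52
f 52 32 33
f 52 33 34
f 54 56 53
f 57 54 53
f 53 56 55
f 55 57 53
f 54 60 56
f 58 54 57
f 58 60 54
f 56 60 55
f 59 57 55
f 55 60 59
f 59 58 57
f 60 58 59



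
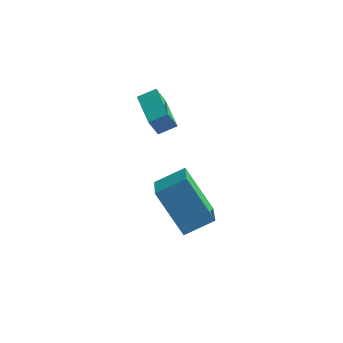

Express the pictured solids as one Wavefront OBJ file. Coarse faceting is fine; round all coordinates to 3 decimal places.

v -0.843 2.048 -0.275
v -1.128 1.775 0.622
v -0.194 2.415 0.043
v -0.479 2.141 0.939
v -0.021 0.719 -0.419
v -0.306 0.445 0.477
v 0.628 1.085 -0.102
v 0.343 0.812 0.795
v -0.239 0.913 -3.668
v 0.188 -0.51 -2.864
v 0.809 1.548 -3.102
v 1.237 0.124 -2.298
v 1.023 0.336 -5.362
v 1.451 -1.088 -4.558
v 2.072 0.97 -4.796
v 2.499 -0.453 -3.992
f 2 4 1
f 5 2 1
f 1 4 3
f 3 5 1
f 2 8 4
f 6 2 5
f 6 8 2
f 4 8 3
f 7 5 3
f 3 8 7
f 7 6 5
f 8 6 7
f 10 12 9
f 13 10 9
f 9 12 11
f 11 13 9
f 10 16 12
f 14 10 13
f 14 16 10
f 12 16 11
f 15 13 11
f 11 16 15
f 15 14 13
f 16 14 15



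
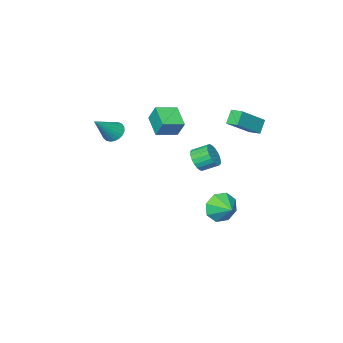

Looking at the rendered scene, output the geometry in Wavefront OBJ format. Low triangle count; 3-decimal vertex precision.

v -2.149 -0.825 -3.657
v -1.581 -0.63 -4.543
v -1.971 0.265 -3.303
v -2.377 -0.467 -4.64
v -3.041 -0.514 -4.162
v -3.182 -0.743 -3.388
v -2.718 -1.02 -2.772
v -1.922 -1.182 -2.675
v -1.258 -1.136 -3.153
v -1.117 -0.907 -3.927
v -3.894 -0.117 3.257
v -2.178 -0.136 4.553
v -4.003 0.66 3.413
v -2.287 0.641 4.709
v -3.313 0.119 2.491
v -1.597 0.1 3.787
v -3.422 0.896 2.647
v -1.706 0.877 3.943
v -1.588 -4.585 2.295
v -1.649 -4.044 3.331
v -1.024 -3.301 1.658
v -1.085 -2.76 2.694
v -0.315 -5 2.586
v -0.376 -4.459 3.622
v 0.249 -3.716 1.949
v 0.188 -3.175 2.985
v 3.268 -3.713 3.298
v 3.591 -3.178 2.94
v 4.652 -3.647 4.642
v 3.406 -3.029 3.122
v 3.198 -2.997 3.335
v 3.002 -3.09 3.542
v 2.852 -3.29 3.706
v 2.774 -3.563 3.8
v 2.781 -3.862 3.807
v 2.873 -4.136 3.726
v 3.032 -4.336 3.571
v 3.233 -4.428 3.369
v 3.44 -4.397 3.155
v 3.617 -4.248 2.965
v 3.733 -4.006 2.833
v 3.77 -3.713 2.782
v 3.719 -3.42 2.819
v -2.989 -3.837 -1.425
v -2.441 -3.798 -0.816
v -3.083 -3.064 -0.286
v -3.631 -3.103 -0.895
v -2.332 -3.552 -1.025
v -2.974 -2.818 -0.495
v -2.337 -3.355 -1.304
v -2.979 -2.621 -0.773
v -2.455 -3.241 -1.603
v -3.097 -2.507 -1.072
v -2.664 -3.23 -1.871
v -3.306 -2.497 -1.341
v -2.93 -3.325 -2.063
v -3.572 -2.591 -1.532
v -3.206 -3.507 -2.144
v -3.848 -2.774 -1.613
v -3.445 -3.747 -2.101
v -4.087 -3.014 -1.57
v -3.605 -4.003 -1.941
v -4.247 -3.269 -1.41
v -3.658 -4.229 -1.692
v -4.3 -3.496 -1.161
v -3.595 -4.388 -1.397
v -4.237 -3.654 -0.866
v -3.428 -4.452 -1.106
v -4.07 -3.718 -0.576
v -3.185 -4.409 -0.871
v -3.827 -3.675 -0.341
v -2.908 -4.267 -0.732
v -3.55 -3.533 -0.201
v -2.645 -4.051 -0.713
v -3.287 -3.317 -0.182
f 2 1 4
f 2 4 3
f 4 1 5
f 4 5 3
f 5 1 6
f 5 6 3
f 6 1 7
f 6 7 3
f 7 1 8
f 7 8 3
f 8 1 9
f 8 9 3
f 9 1 10
f 9 10 3
f 10 1 2
f 10 2 3
f 12 14 11
f 15 12 11
f 11 14 13
f 13 15 11
f 12 18 14
f 16 12 15
f 16 18 12
f 14 18 13
f 17 15 13
f 13 18 17
f 17 16 15
f 18 16 17
f 20 22 19
f 23 20 19
f 19 22 21
f 21 23 19
f 20 26 22
f 24 20 23
f 24 26 20
f 22 26 21
f 25 23 21
f 21 26 25
f 25 24 23
f 26 24 25
f 28 27 30
f 28 30 29
f 30 27 31
f 30 31 29
f 31 27 32
f 31 32 29
f 32 27 33
f 32 33 29
f 33 27 34
f 33 34 29
f 34 27 35
f 34 35 29
f 35 27 36
f 35 36 29
f 36 27 37
f 36 37 29
f 37 27 38
f 37 38 29
f 38 27 39
f 38 39 29
f 39 27 40
f 39 40 29
f 40 27 41
f 40 41 29
f 41 27 42
f 41 42 29
f 42 27 43
f 42 43 29
f 43 27 28
f 43 28 29
f 45 44 48
f 45 48 46
f 46 48 49
f 46 49 47
f 48 44 50
f 48 50 49
f 49 50 51
f 49 51 47
f 50 44 52
f 50 52 51
f 51 52 53
f 51 53 47
f 52 44 54
f 52 54 53
f 53 54 55
f 53 55 47
f 54 44 56
f 54 56 55
f 55 56 57
f 55 57 47
f 56 44 58
f 56 58 57
f 57 58 59
f 57 59 47
f 58 44 60
f 58 60 59
f 59 60 61
f 59 61 47
f 60 44 62
f 60 62 61
f 61 62 63
f 61 63 47
f 62 44 64
f 62 64 63
f 63 64 65
f 63 65 47
f 64 44 66
f 64 66 65
f 65 66 67
f 65 67 47
f 66 44 68
f 66 68 67
f 67 68 69
f 67 69 47
f 68 44 70
f 68 70 69
f 69 70 71
f 69 71 47
f 70 44 72
f 70 72 71
f 71 72 73
f 71 73 47
f 72 44 74
f 72 74 73
f 73 74 75
f 73 75 47
f 74 44 45
f 74 45 75
f 75 45 46
f 75 46 47



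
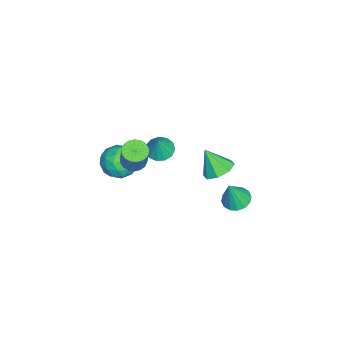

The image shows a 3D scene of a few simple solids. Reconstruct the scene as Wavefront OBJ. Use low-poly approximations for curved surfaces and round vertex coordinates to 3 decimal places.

v -3.976 -1.648 -2.106
v -3.15 -1.695 -2.486
v -3.344 -1.652 -0.734
v -3.258 -1.196 -2.435
v -3.593 -0.841 -2.28
v -4.05 -0.742 -2.069
v -4.483 -0.93 -1.87
v -4.755 -1.347 -1.746
v -4.78 -1.859 -1.736
v -4.549 -2.304 -1.844
v -4.137 -2.541 -2.035
v -3.673 -2.494 -2.248
v -3.305 -2.179 -2.416
v -3.063 -3.611 -2.694
v -2.223 -2.719 -2.501
v -2.097 -4.801 -1.399
v -1.257 -3.909 -1.206
v -2.42 -3.764 -0.799
v -3.017 -3.028 -1.6
v -1.303 -4.492 -2.3
v -1.9 -3.756 -3.101
v -1.135 -3.263 -2.258
v -1.825 -2.814 -1.33
v -2.495 -4.706 -2.57
v -3.185 -4.257 -1.642
v -2.728 -3.06 -2.712
v -1.592 -4.46 -1.188
v -2.276 -4.374 -0.949
v -1.782 -3.85 -0.836
v -3.195 -3.242 -2.182
v -2.701 -2.718 -2.068
v -2.816 -3.332 -1.068
v -1.619 -4.802 -1.832
v -1.125 -4.278 -1.718
v -2.538 -3.67 -3.064
v -2.044 -3.146 -2.951
v -1.504 -4.188 -2.832
v -1.594 -2.856 -2.455
v -1.026 -3.556 -1.694
v -1.054 -3.898 -2.337
v -1.405 -3.466 -2.808
v -2 -2.592 -1.91
v -1.432 -3.291 -1.148
v -2.116 -3.206 -0.909
v -2.467 -2.774 -1.38
v -1.361 -2.912 -1.767
v -2.888 -4.229 -2.752
v -2.32 -4.928 -1.99
v -1.853 -4.746 -2.52
v -2.204 -4.314 -2.991
v -3.294 -3.964 -2.206
v -2.726 -4.664 -1.445
v -2.915 -4.054 -1.092
v -3.266 -3.622 -1.563
v -2.959 -4.608 -2.133
v -0.036 2.598 0.672
v 0.503 3.276 1.21
v -0.344 1.702 2.108
v -0.253 3.464 1.166
v -0.882 3.145 0.832
v -1.016 2.506 0.405
v -0.576 1.92 0.134
v 0.18 1.732 0.178
v 0.81 2.051 0.512
v 0.944 2.69 0.94
v 2.229 3.982 0.507
v 3.047 4.199 0.305
v 2.751 3.618 2.233
v 2.855 4.582 0.444
v 2.495 4.805 0.599
v 2.064 4.806 0.73
v 1.678 4.587 0.801
v 1.438 4.206 0.793
v 1.411 3.764 0.709
v 1.603 3.381 0.57
v 1.962 3.159 0.414
v 2.393 3.157 0.283
v 2.78 3.376 0.213
v 3.019 3.758 0.22
v -0.903 -2.58 -0.302
v -0.216 -2.378 -0.658
v 0.651 -2.078 1.186
v -0.037 -2.28 1.542
v -0.385 -2.066 -0.629
v 0.482 -1.766 1.215
v -0.657 -1.856 -0.536
v 0.21 -1.556 1.309
v -0.977 -1.789 -0.396
v -0.111 -1.489 1.448
v -1.283 -1.879 -0.238
v -0.417 -1.579 1.607
v -1.514 -2.108 -0.092
v -0.647 -1.808 1.752
v -1.624 -2.43 0.012
v -0.757 -2.13 1.856
v -1.591 -2.782 0.054
v -0.724 -2.482 1.898
v -1.422 -3.094 0.025
v -0.555 -2.794 1.869
v -1.15 -3.304 -0.069
v -0.283 -3.004 1.776
v -0.829 -3.371 -0.208
v 0.037 -3.071 1.636
v -0.523 -3.281 -0.367
v 0.343 -2.981 1.478
v -0.293 -3.052 -0.512
v 0.574 -2.752 1.332
v -0.183 -2.73 -0.616
v 0.684 -2.43 1.228
f 2 1 4
f 2 4 3
f 4 1 5
f 4 5 3
f 5 1 6
f 5 6 3
f 6 1 7
f 6 7 3
f 7 1 8
f 7 8 3
f 8 1 9
f 8 9 3
f 9 1 10
f 9 10 3
f 10 1 11
f 10 11 3
f 11 1 12
f 11 12 3
f 12 1 13
f 12 13 3
f 13 1 2
f 13 2 3
f 14 51 30
f 51 25 54
f 30 54 19
f 51 54 30
f 14 30 26
f 30 19 31
f 26 31 15
f 30 31 26
f 14 26 35
f 26 15 36
f 35 36 21
f 26 36 35
f 14 35 47
f 35 21 50
f 47 50 24
f 35 50 47
f 14 47 51
f 47 24 55
f 51 55 25
f 47 55 51
f 15 31 42
f 31 19 45
f 42 45 23
f 31 45 42
f 19 54 32
f 54 25 53
f 32 53 18
f 54 53 32
f 25 55 52
f 55 24 48
f 52 48 16
f 55 48 52
f 24 50 49
f 50 21 37
f 49 37 20
f 50 37 49
f 21 36 41
f 36 15 38
f 41 38 22
f 36 38 41
f 17 43 29
f 43 23 44
f 29 44 18
f 43 44 29
f 17 29 27
f 29 18 28
f 27 28 16
f 29 28 27
f 17 27 34
f 27 16 33
f 34 33 20
f 27 33 34
f 17 34 39
f 34 20 40
f 39 40 22
f 34 40 39
f 17 39 43
f 39 22 46
f 43 46 23
f 39 46 43
f 18 44 32
f 44 23 45
f 32 45 19
f 44 45 32
f 16 28 52
f 28 18 53
f 52 53 25
f 28 53 52
f 20 33 49
f 33 16 48
f 49 48 24
f 33 48 49
f 22 40 41
f 40 20 37
f 41 37 21
f 40 37 41
f 23 46 42
f 46 22 38
f 42 38 15
f 46 38 42
f 57 56 59
f 57 59 58
f 59 56 60
f 59 60 58
f 60 56 61
f 60 61 58
f 61 56 62
f 61 62 58
f 62 56 63
f 62 63 58
f 63 56 64
f 63 64 58
f 64 56 65
f 64 65 58
f 65 56 57
f 65 57 58
f 67 66 69
f 67 69 68
f 69 66 70
f 69 70 68
f 70 66 71
f 70 71 68
f 71 66 72
f 71 72 68
f 72 66 73
f 72 73 68
f 73 66 74
f 73 74 68
f 74 66 75
f 74 75 68
f 75 66 76
f 75 76 68
f 76 66 77
f 76 77 68
f 77 66 78
f 77 78 68
f 78 66 79
f 78 79 68
f 79 66 67
f 79 67 68
f 81 80 84
f 81 84 82
f 82 84 85
f 82 85 83
f 84 80 86
f 84 86 85
f 85 86 87
f 85 87 83
f 86 80 88
f 86 88 87
f 87 88 89
f 87 89 83
f 88 80 90
f 88 90 89
f 89 90 91
f 89 91 83
f 90 80 92
f 90 92 91
f 91 92 93
f 91 93 83
f 92 80 94
f 92 94 93
f 93 94 95
f 93 95 83
f 94 80 96
f 94 96 95
f 95 96 97
f 95 97 83
f 96 80 98
f 96 98 97
f 97 98 99
f 97 99 83
f 98 80 100
f 98 100 99
f 99 100 101
f 99 101 83
f 100 80 102
f 100 102 101
f 101 102 103
f 101 103 83
f 102 80 104
f 102 104 103
f 103 104 105
f 103 105 83
f 104 80 106
f 104 106 105
f 105 106 107
f 105 107 83
f 106 80 108
f 106 108 107
f 107 108 109
f 107 109 83
f 108 80 81
f 108 81 109
f 109 81 82
f 109 82 83



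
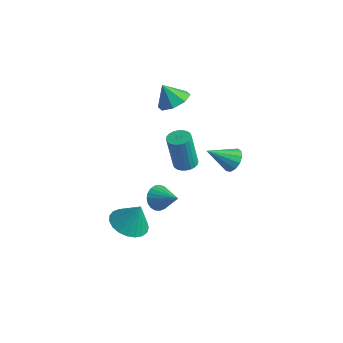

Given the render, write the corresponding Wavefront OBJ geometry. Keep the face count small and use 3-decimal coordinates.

v 3.073 -2.86 0.9
v 3.4 -3.111 0.36
v 4.227 -2.82 1.58
v 3.417 -2.833 0.314
v 3.375 -2.559 0.37
v 3.28 -2.337 0.518
v 3.15 -2.206 0.732
v 3.006 -2.187 0.974
v 2.874 -2.285 1.205
v 2.776 -2.482 1.382
v 2.73 -2.745 1.476
v 2.743 -3.027 1.471
v 2.813 -3.281 1.367
v 2.928 -3.461 1.182
v 3.068 -3.538 0.949
v 3.209 -3.497 0.707
v 3.326 -3.347 0.498
v 4.284 0.665 2.06
v 4.728 0.763 2.538
v 3.576 -0.325 2.92
v 4.455 1.009 2.596
v 4.128 1.145 2.485
v 3.85 1.13 2.238
v 3.71 0.966 1.935
v 3.752 0.707 1.671
v 3.963 0.435 1.531
v 4.275 0.235 1.559
v 4.591 0.172 1.746
v 4.809 0.266 2.032
v 4.86 0.486 2.327
v -0.107 2.203 -1.876
v 0.345 1.793 -1.875
v 0.118 1.547 0.097
v -0.333 1.957 0.096
v 0.465 1.994 -1.836
v 0.239 1.748 0.136
v 0.498 2.227 -1.803
v 0.272 1.981 0.168
v 0.44 2.457 -1.781
v 0.213 2.211 0.19
v 0.298 2.648 -1.774
v 0.071 2.402 0.198
v 0.094 2.771 -1.782
v -0.132 2.525 0.19
v -0.14 2.808 -1.804
v -0.366 2.562 0.168
v -0.369 2.753 -1.837
v -0.595 2.506 0.134
v -0.558 2.613 -1.877
v -0.785 2.367 0.095
v -0.679 2.412 -1.916
v -0.905 2.166 0.056
v -0.712 2.179 -1.948
v -0.938 1.933 0.023
v -0.653 1.949 -1.97
v -0.88 1.703 0.001
v -0.511 1.758 -1.978
v -0.738 1.512 -0.006
v -0.308 1.635 -1.97
v -0.534 1.389 0.002
v -0.074 1.598 -1.948
v -0.3 1.352 0.024
v 0.155 1.654 -1.914
v -0.071 1.407 0.057
v -1.986 3.358 1.017
v -1.456 3.927 1.45
v -2.554 3.122 2.023
v -2.015 4.228 1.204
v -2.558 4.019 0.849
v -2.765 3.423 0.592
v -2.516 2.789 0.584
v -1.956 2.489 0.83
v -1.414 2.697 1.185
v -1.206 3.293 1.442
v 0.556 -2.284 -3.011
v 1.493 -2.363 -3.322
v 1.024 -1.956 -1.689
v 1.412 -1.965 -3.393
v 1.184 -1.623 -3.397
v 0.847 -1.395 -3.334
v 0.46 -1.32 -3.216
v 0.089 -1.413 -3.062
v -0.2 -1.655 -2.899
v -0.359 -2.007 -2.756
v -0.36 -2.407 -2.657
v -0.202 -2.785 -2.619
v 0.087 -3.077 -2.648
v 0.457 -3.231 -2.741
v 0.844 -3.222 -2.88
v 1.182 -3.051 -3.042
v 1.411 -2.747 -3.198
f 2 1 4
f 2 4 3
f 4 1 5
f 4 5 3
f 5 1 6
f 5 6 3
f 6 1 7
f 6 7 3
f 7 1 8
f 7 8 3
f 8 1 9
f 8 9 3
f 9 1 10
f 9 10 3
f 10 1 11
f 10 11 3
f 11 1 12
f 11 12 3
f 12 1 13
f 12 13 3
f 13 1 14
f 13 14 3
f 14 1 15
f 14 15 3
f 15 1 16
f 15 16 3
f 16 1 17
f 16 17 3
f 17 1 2
f 17 2 3
f 19 18 21
f 19 21 20
f 21 18 22
f 21 22 20
f 22 18 23
f 22 23 20
f 23 18 24
f 23 24 20
f 24 18 25
f 24 25 20
f 25 18 26
f 25 26 20
f 26 18 27
f 26 27 20
f 27 18 28
f 27 28 20
f 28 18 29
f 28 29 20
f 29 18 30
f 29 30 20
f 30 18 19
f 30 19 20
f 32 31 35
f 32 35 33
f 33 35 36
f 33 36 34
f 35 31 37
f 35 37 36
f 36 37 38
f 36 38 34
f 37 31 39
f 37 39 38
f 38 39 40
f 38 40 34
f 39 31 41
f 39 41 40
f 40 41 42
f 40 42 34
f 41 31 43
f 41 43 42
f 42 43 44
f 42 44 34
f 43 31 45
f 43 45 44
f 44 45 46
f 44 46 34
f 45 31 47
f 45 47 46
f 46 47 48
f 46 48 34
f 47 31 49
f 47 49 48
f 48 49 50
f 48 50 34
f 49 31 51
f 49 51 50
f 50 51 52
f 50 52 34
f 51 31 53
f 51 53 52
f 52 53 54
f 52 54 34
f 53 31 55
f 53 55 54
f 54 55 56
f 54 56 34
f 55 31 57
f 55 57 56
f 56 57 58
f 56 58 34
f 57 31 59
f 57 59 58
f 58 59 60
f 58 60 34
f 59 31 61
f 59 61 60
f 60 61 62
f 60 62 34
f 61 31 63
f 61 63 62
f 62 63 64
f 62 64 34
f 63 31 32
f 63 32 64
f 64 32 33
f 64 33 34
f 66 65 68
f 66 68 67
f 68 65 69
f 68 69 67
f 69 65 70
f 69 70 67
f 70 65 71
f 70 71 67
f 71 65 72
f 71 72 67
f 72 65 73
f 72 73 67
f 73 65 74
f 73 74 67
f 74 65 66
f 74 66 67
f 76 75 78
f 76 78 77
f 78 75 79
f 78 79 77
f 79 75 80
f 79 80 77
f 80 75 81
f 80 81 77
f 81 75 82
f 81 82 77
f 82 75 83
f 82 83 77
f 83 75 84
f 83 84 77
f 84 75 85
f 84 85 77
f 85 75 86
f 85 86 77
f 86 75 87
f 86 87 77
f 87 75 88
f 87 88 77
f 88 75 89
f 88 89 77
f 89 75 90
f 89 90 77
f 90 75 91
f 90 91 77
f 91 75 76
f 91 76 77



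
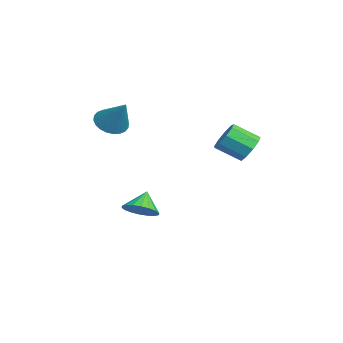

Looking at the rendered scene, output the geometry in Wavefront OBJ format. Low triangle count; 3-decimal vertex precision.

v 0.139 -2.677 2.121
v 0.936 -2.689 1.484
v 1.441 -2.083 3.739
v 0.812 -2.313 1.446
v 0.585 -1.992 1.511
v 0.291 -1.776 1.668
v -0.027 -1.696 1.895
v -0.319 -1.767 2.155
v -0.542 -1.975 2.411
v -0.661 -2.291 2.622
v -0.658 -2.665 2.758
v -0.533 -3.041 2.796
v -0.307 -3.362 2.731
v -0.012 -3.578 2.574
v 0.305 -3.658 2.347
v 0.598 -3.588 2.086
v 0.82 -3.379 1.831
v 0.939 -3.063 1.619
v 0.405 -1.161 -4.495
v 1.031 -1.7 -3.816
v -0.365 -0.659 -3.385
v 1.252 -1.28 -3.853
v 1.305 -0.836 -4.017
v 1.18 -0.457 -4.275
v 0.901 -0.216 -4.577
v 0.524 -0.163 -4.863
v 0.123 -0.307 -5.076
v -0.222 -0.621 -5.173
v -0.443 -1.041 -5.137
v -0.496 -1.485 -4.973
v -0.371 -1.865 -4.714
v -0.092 -2.105 -4.412
v 0.286 -2.158 -4.126
v 0.686 -2.014 -3.914
v 4.107 4.05 1.006
v 5.015 3.97 1.308
v 4.601 2.63 2.196
v 3.693 2.71 1.894
v 4.673 4.349 1.721
v 4.259 3.009 2.609
v 4.067 4.589 1.8
v 3.653 3.248 2.688
v 3.479 4.576 1.507
v 3.065 3.236 2.395
v 3.185 4.317 0.98
v 2.771 2.977 1.868
v 3.323 3.933 0.465
v 2.909 2.593 1.353
v 3.827 3.604 0.203
v 3.413 2.264 1.091
v 4.462 3.484 0.317
v 4.049 2.144 1.205
v 4.931 3.628 0.753
v 4.518 2.288 1.642
f 2 1 4
f 2 4 3
f 4 1 5
f 4 5 3
f 5 1 6
f 5 6 3
f 6 1 7
f 6 7 3
f 7 1 8
f 7 8 3
f 8 1 9
f 8 9 3
f 9 1 10
f 9 10 3
f 10 1 11
f 10 11 3
f 11 1 12
f 11 12 3
f 12 1 13
f 12 13 3
f 13 1 14
f 13 14 3
f 14 1 15
f 14 15 3
f 15 1 16
f 15 16 3
f 16 1 17
f 16 17 3
f 17 1 18
f 17 18 3
f 18 1 2
f 18 2 3
f 20 19 22
f 20 22 21
f 22 19 23
f 22 23 21
f 23 19 24
f 23 24 21
f 24 19 25
f 24 25 21
f 25 19 26
f 25 26 21
f 26 19 27
f 26 27 21
f 27 19 28
f 27 28 21
f 28 19 29
f 28 29 21
f 29 19 30
f 29 30 21
f 30 19 31
f 30 31 21
f 31 19 32
f 31 32 21
f 32 19 33
f 32 33 21
f 33 19 34
f 33 34 21
f 34 19 20
f 34 20 21
f 36 35 39
f 36 39 37
f 37 39 40
f 37 40 38
f 39 35 41
f 39 41 40
f 40 41 42
f 40 42 38
f 41 35 43
f 41 43 42
f 42 43 44
f 42 44 38
f 43 35 45
f 43 45 44
f 44 45 46
f 44 46 38
f 45 35 47
f 45 47 46
f 46 47 48
f 46 48 38
f 47 35 49
f 47 49 48
f 48 49 50
f 48 50 38
f 49 35 51
f 49 51 50
f 50 51 52
f 50 52 38
f 51 35 53
f 51 53 52
f 52 53 54
f 52 54 38
f 53 35 36
f 53 36 54
f 54 36 37
f 54 37 38



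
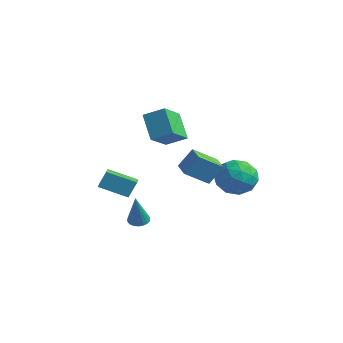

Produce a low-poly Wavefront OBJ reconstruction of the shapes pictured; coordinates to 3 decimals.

v -2.215 -1.324 -4.591
v -1.627 -1.191 -4.739
v -1.565 -2.016 -2.629
v -1.7 -0.982 -4.641
v -1.851 -0.825 -4.536
v -2.057 -0.744 -4.439
v -2.288 -0.751 -4.365
v -2.507 -0.846 -4.326
v -2.682 -1.013 -4.327
v -2.785 -1.228 -4.369
v -2.802 -1.457 -4.444
v -2.729 -1.666 -4.542
v -2.578 -1.823 -4.647
v -2.372 -1.904 -4.744
v -2.142 -1.897 -4.817
v -1.922 -1.802 -4.857
v -1.748 -1.635 -4.855
v -1.644 -1.42 -4.814
v -0.87 -0.517 1.143
v -0.192 -2.025 2.037
v -1.979 -0.196 2.524
v -1.3 -1.704 3.419
v 0.04 0.224 1.701
v 0.719 -1.284 2.596
v -1.068 0.545 3.083
v -0.39 -0.963 3.977
v 1.993 2.301 0.096
v 3.134 1.823 0.193
v 1.726 1.317 -1.633
v 2.867 0.839 -1.536
v 1.976 0.481 -0.75
v 2.141 1.09 0.318
v 2.719 2.05 -1.758
v 2.884 2.659 -0.69
v 3.583 1.668 -0.953
v 3.123 0.698 -0.33
v 1.737 2.442 -1.11
v 1.277 1.472 -0.487
v 2.587 2.149 0.296
v 2.273 0.991 -1.736
v 1.75 0.781 -1.274
v 2.42 0.5 -1.218
v 2.003 1.718 0.37
v 2.673 1.437 0.427
v 1.993 0.648 -0.128
v 2.187 1.703 -1.867
v 2.857 1.422 -1.81
v 2.44 2.64 -0.222
v 3.11 2.359 -0.166
v 2.867 2.492 -1.312
v 3.521 1.776 -0.321
v 3.364 1.198 -1.337
v 3.278 1.91 -1.467
v 3.374 2.268 -0.839
v 3.251 1.206 0.046
v 3.094 0.628 -0.971
v 2.571 0.418 -0.509
v 2.667 0.775 0.119
v 3.515 1.115 -0.628
v 1.766 2.512 -0.469
v 1.609 1.934 -1.486
v 2.193 2.365 -1.559
v 2.289 2.722 -0.931
v 1.496 1.942 -0.103
v 1.339 1.364 -1.119
v 1.486 0.872 -0.601
v 1.582 1.23 0.027
v 1.345 2.025 -0.812
v 1.282 -1.391 0.462
v 1.663 -0.754 1.59
v 1.754 -0.134 -0.408
v 2.135 0.503 0.72
v 2.405 -1.883 0.36
v 2.786 -1.246 1.488
v 2.877 -0.626 -0.51
v 3.258 0.011 0.618
v -4.508 -2.242 -2.422
v -4.387 -1.755 -1.42
v -3.364 -1.074 -3.127
v -3.243 -0.588 -2.125
v -3.537 -3.032 -2.155
v -3.416 -2.546 -1.153
v -2.393 -1.865 -2.86
v -2.272 -1.378 -1.858
f 2 1 4
f 2 4 3
f 4 1 5
f 4 5 3
f 5 1 6
f 5 6 3
f 6 1 7
f 6 7 3
f 7 1 8
f 7 8 3
f 8 1 9
f 8 9 3
f 9 1 10
f 9 10 3
f 10 1 11
f 10 11 3
f 11 1 12
f 11 12 3
f 12 1 13
f 12 13 3
f 13 1 14
f 13 14 3
f 14 1 15
f 14 15 3
f 15 1 16
f 15 16 3
f 16 1 17
f 16 17 3
f 17 1 18
f 17 18 3
f 18 1 2
f 18 2 3
f 20 22 19
f 23 20 19
f 19 22 21
f 21 23 19
f 20 26 22
f 24 20 23
f 24 26 20
f 22 26 21
f 25 23 21
f 21 26 25
f 25 24 23
f 26 24 25
f 27 64 43
f 64 38 67
f 43 67 32
f 64 67 43
f 27 43 39
f 43 32 44
f 39 44 28
f 43 44 39
f 27 39 48
f 39 28 49
f 48 49 34
f 39 49 48
f 27 48 60
f 48 34 63
f 60 63 37
f 48 63 60
f 27 60 64
f 60 37 68
f 64 68 38
f 60 68 64
f 28 44 55
f 44 32 58
f 55 58 36
f 44 58 55
f 32 67 45
f 67 38 66
f 45 66 31
f 67 66 45
f 38 68 65
f 68 37 61
f 65 61 29
f 68 61 65
f 37 63 62
f 63 34 50
f 62 50 33
f 63 50 62
f 34 49 54
f 49 28 51
f 54 51 35
f 49 51 54
f 30 56 42
f 56 36 57
f 42 57 31
f 56 57 42
f 30 42 40
f 42 31 41
f 40 41 29
f 42 41 40
f 30 40 47
f 40 29 46
f 47 46 33
f 40 46 47
f 30 47 52
f 47 33 53
f 52 53 35
f 47 53 52
f 30 52 56
f 52 35 59
f 56 59 36
f 52 59 56
f 31 57 45
f 57 36 58
f 45 58 32
f 57 58 45
f 29 41 65
f 41 31 66
f 65 66 38
f 41 66 65
f 33 46 62
f 46 29 61
f 62 61 37
f 46 61 62
f 35 53 54
f 53 33 50
f 54 50 34
f 53 50 54
f 36 59 55
f 59 35 51
f 55 51 28
f 59 51 55
f 70 72 69
f 73 70 69
f 69 72 71
f 71 73 69
f 70 76 72
f 74 70 73
f 74 76 70
f 72 76 71
f 75 73 71
f 71 76 75
f 75 74 73
f 76 74 75
f 78 80 77
f 81 78 77
f 77 80 79
f 79 81 77
f 78 84 80
f 82 78 81
f 82 84 78
f 80 84 79
f 83 81 79
f 79 84 83
f 83 82 81
f 84 82 83

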